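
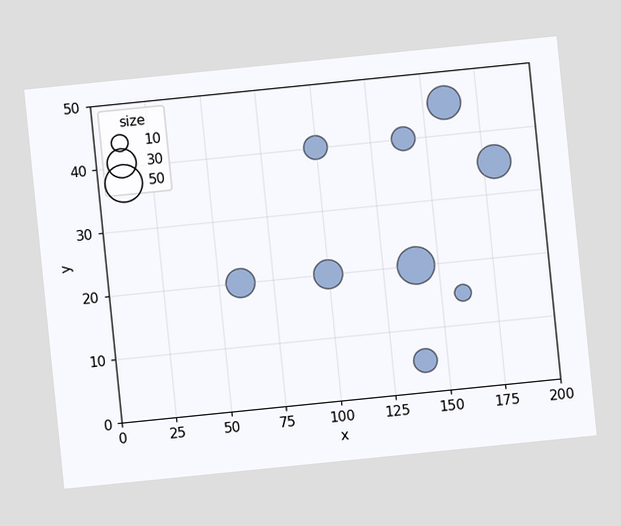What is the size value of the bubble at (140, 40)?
The chart is tilted about 6° counter-clockwise. Matching the bubble at (140, 40) against the size legend gives 20.

20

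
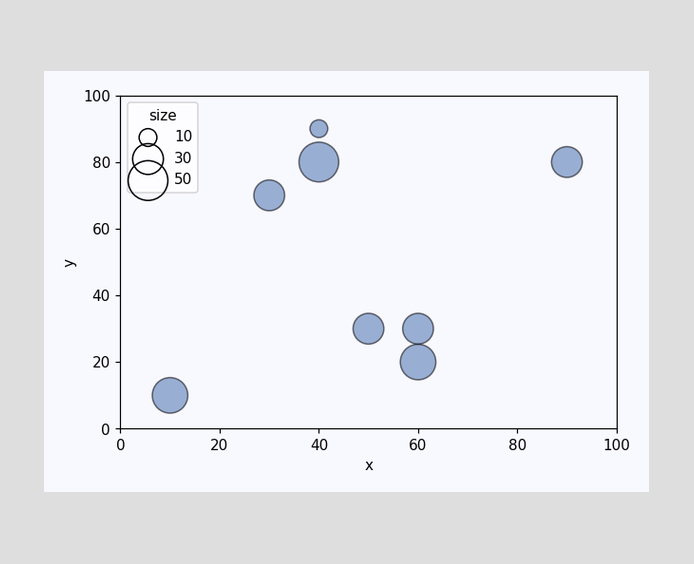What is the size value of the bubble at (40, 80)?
Matching the bubble at (40, 80) against the size legend gives 50.

50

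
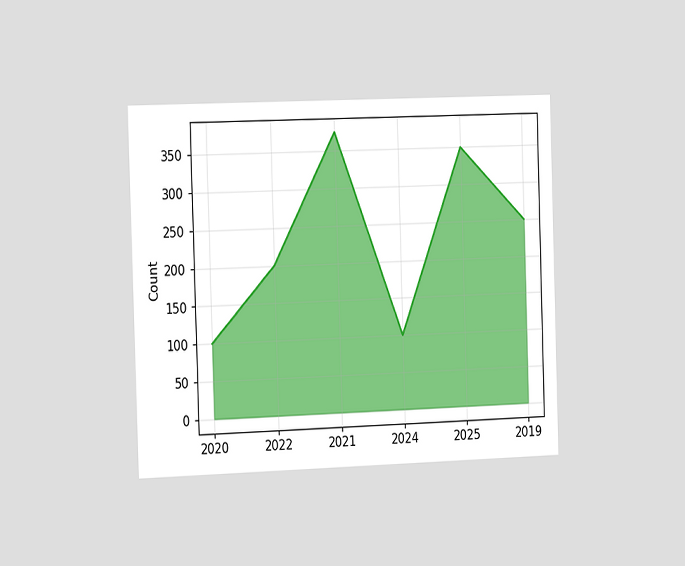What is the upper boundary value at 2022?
The chart is viewed slightly from the left. At 2022 the upper boundary is at 200.

200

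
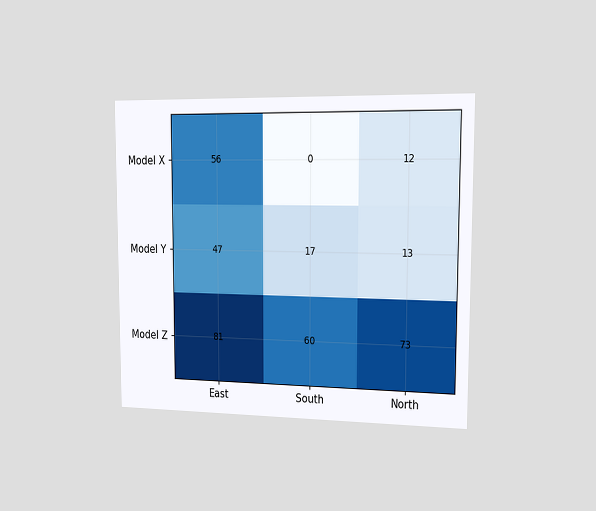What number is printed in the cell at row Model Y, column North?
13

The chart is viewed slightly from the right. The (Model Y, North) cell reads 13.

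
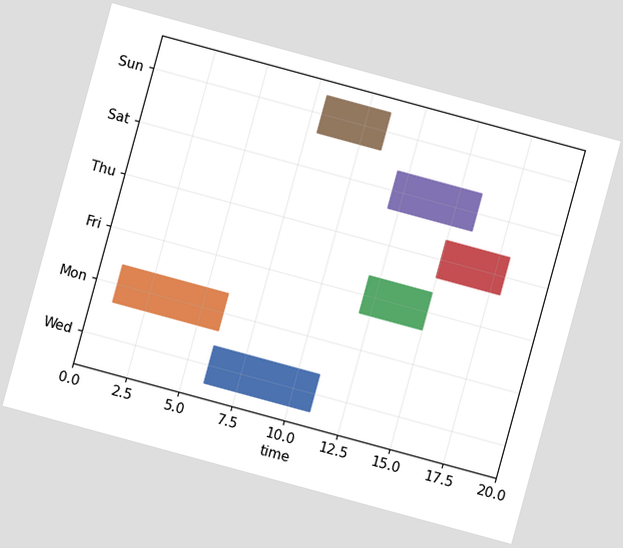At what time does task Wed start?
The chart is tilted about 15° clockwise. The Wed bar begins at t=6.

6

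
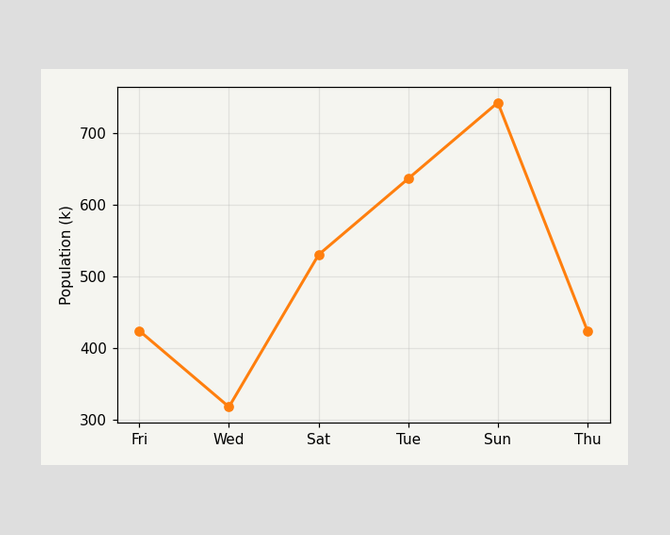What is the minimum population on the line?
318k

The lowest point is at Wed, and reading across to the y-axis gives 318k.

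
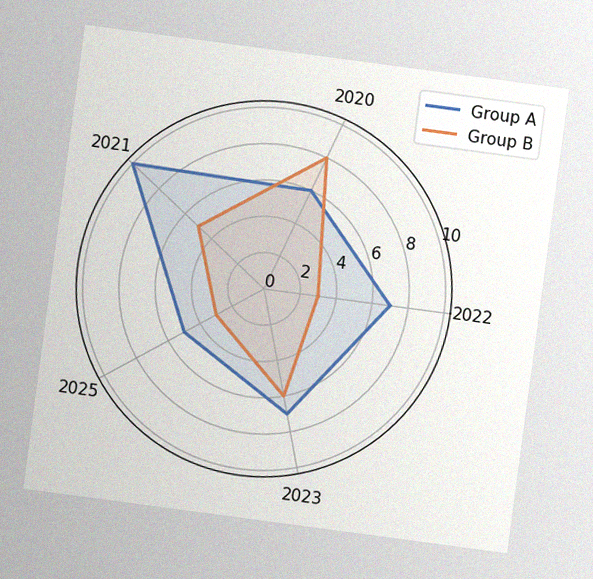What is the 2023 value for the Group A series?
7

The chart is tilted about 8° clockwise, with some photo noise. On the 2023 axis, Group A reaches 7.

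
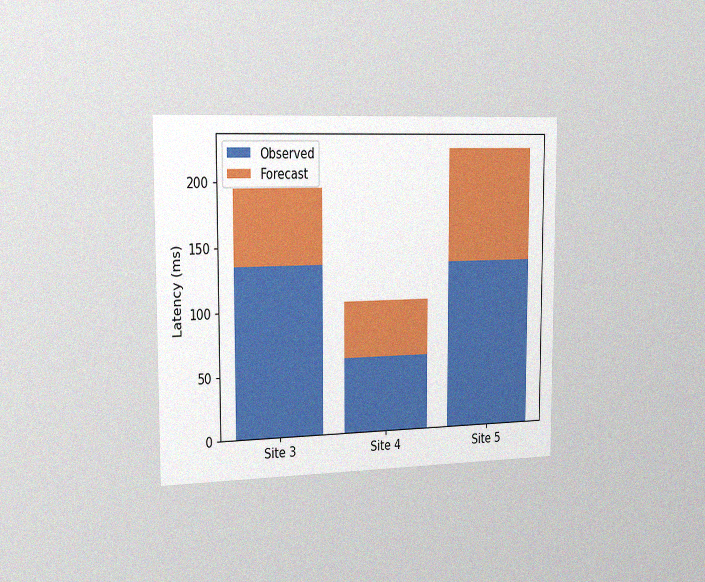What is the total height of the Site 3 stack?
195ms

The chart is viewed slightly from the left, with some photo noise. The Site 3 stack's top reaches 195ms on the y-axis.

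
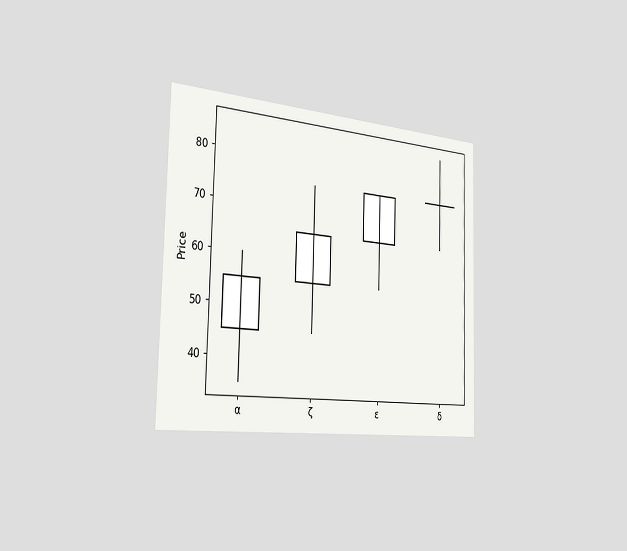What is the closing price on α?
The chart is viewed slightly from the left. The α candle closes at 55.

55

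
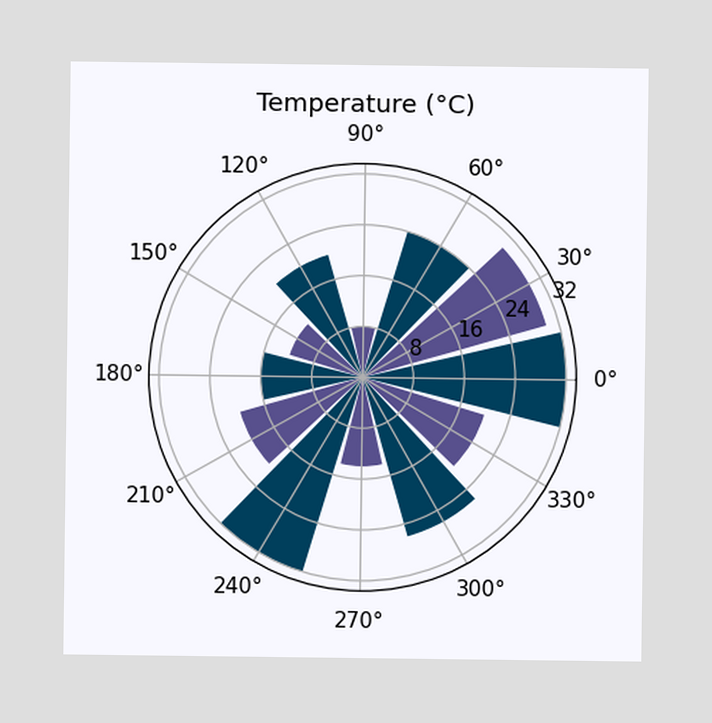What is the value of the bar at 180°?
16°C

The bar at 180° reaches 16°C on the radial axis.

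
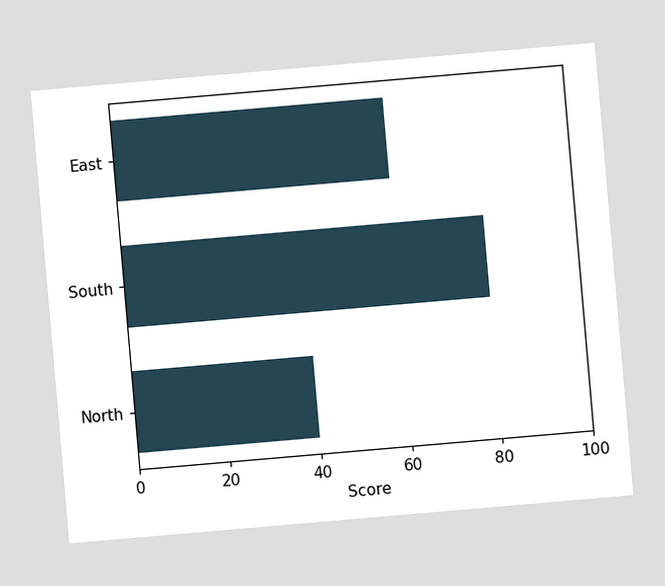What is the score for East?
60

The chart is tilted about 5° counter-clockwise. Reading along the chart's x-axis, the East bar reaches 60.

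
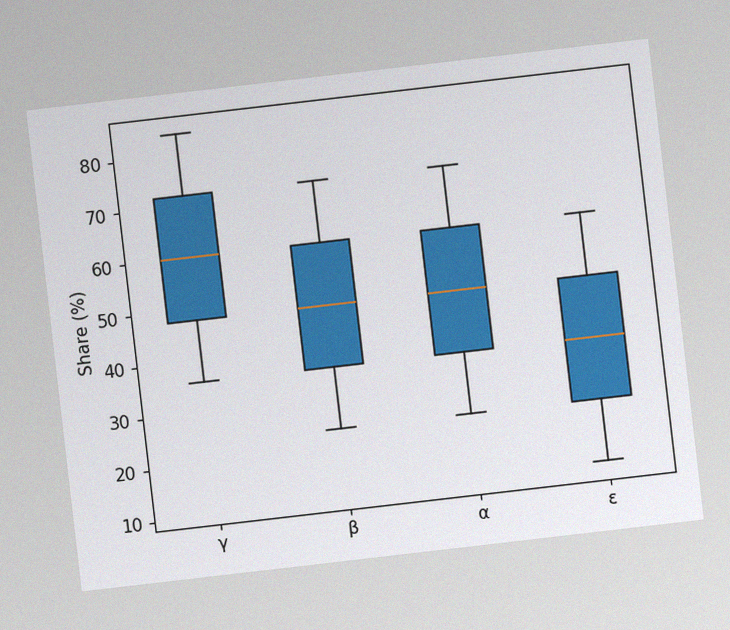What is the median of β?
The chart is tilted about 7° counter-clockwise, with some photo noise. The median line in the β box sits at 48%.

48%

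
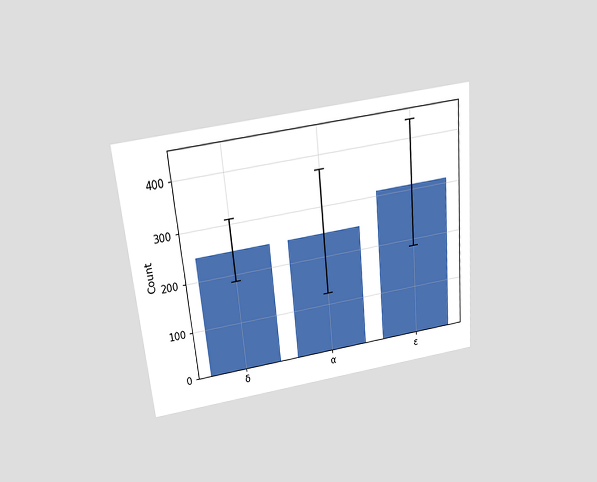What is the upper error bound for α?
The chart is tilted about 5° counter-clockwise and viewed slightly from above. The α bar's upper whisker reaches 372.

372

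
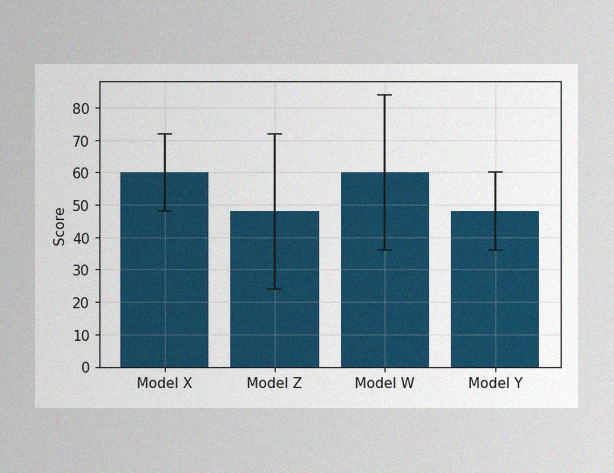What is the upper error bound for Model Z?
The image has some photo noise and uneven lighting. The Model Z bar's upper whisker reaches 72.

72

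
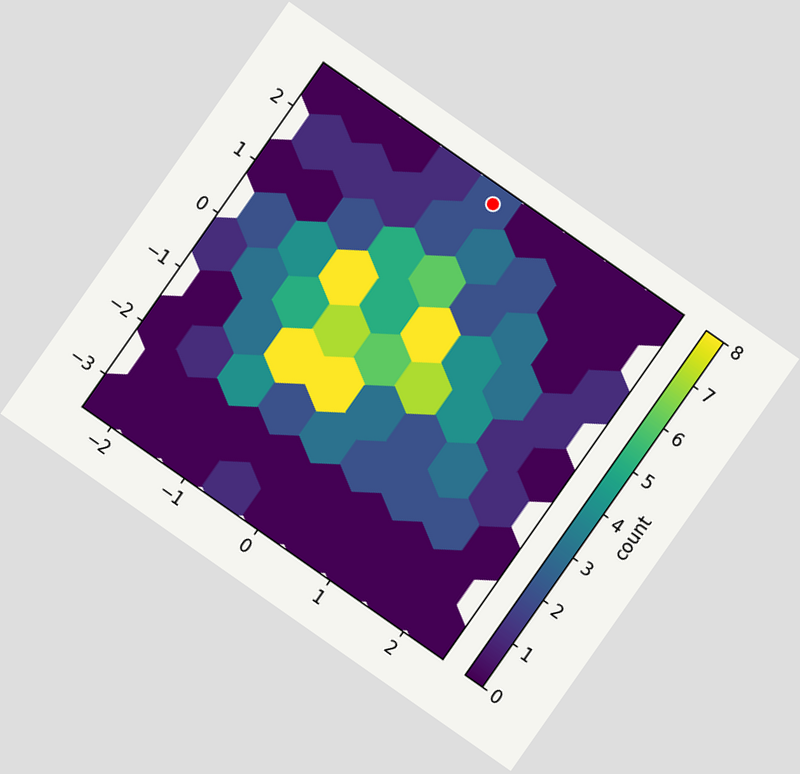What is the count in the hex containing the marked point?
2

The chart is tilted about 35° clockwise. The marked hex reads 2 on the colorbar.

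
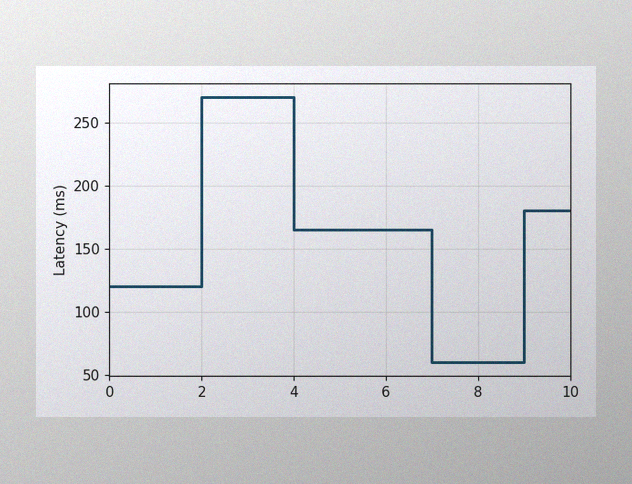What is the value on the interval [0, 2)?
The image has some photo noise and uneven lighting. On [0, 2) the step sits at 120ms.

120ms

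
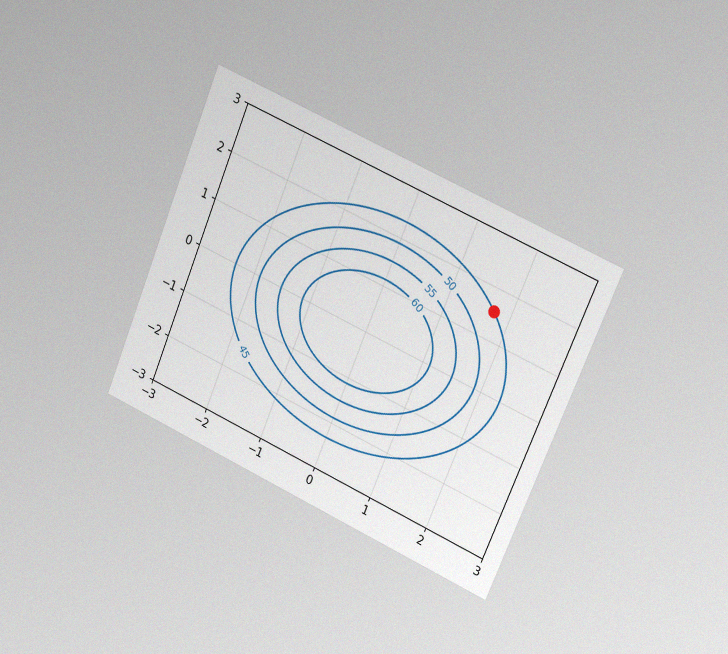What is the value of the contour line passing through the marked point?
45

The chart is tilted about 23° clockwise and viewed slightly from the right, with some photo noise. The marked point sits on the contour labelled 45.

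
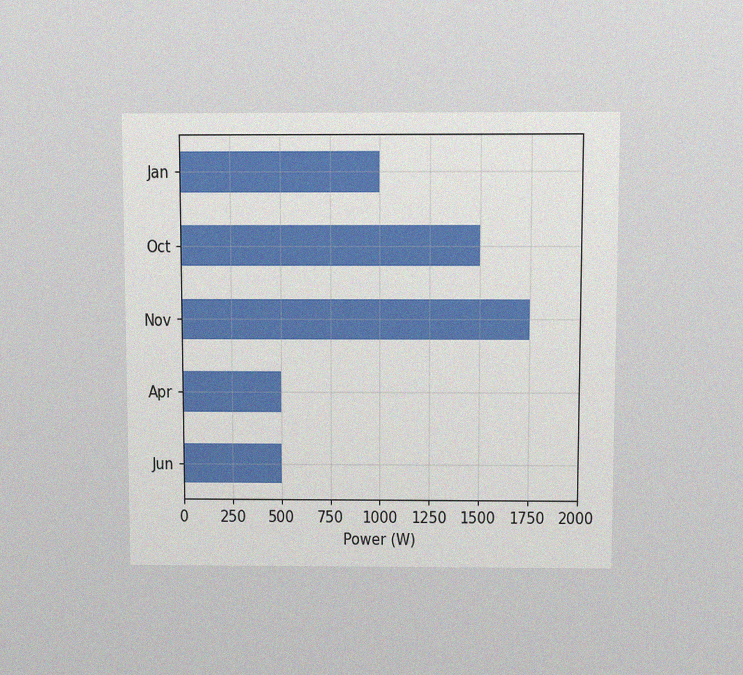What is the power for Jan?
The chart is viewed slightly from above, with some photo noise. Reading along the chart's x-axis, the Jan bar reaches 1000W.

1000W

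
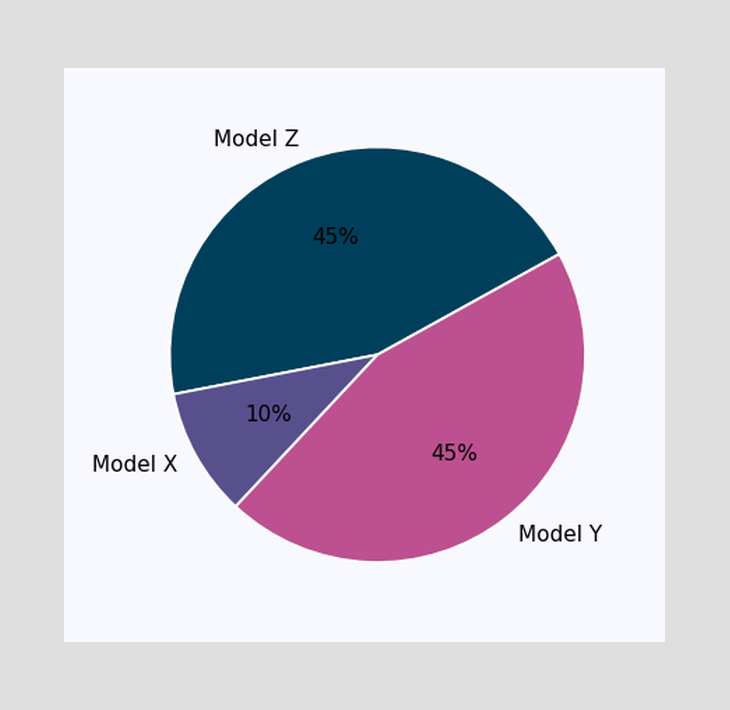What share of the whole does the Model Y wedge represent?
The Model Y slice takes up 45% of the pie.

45%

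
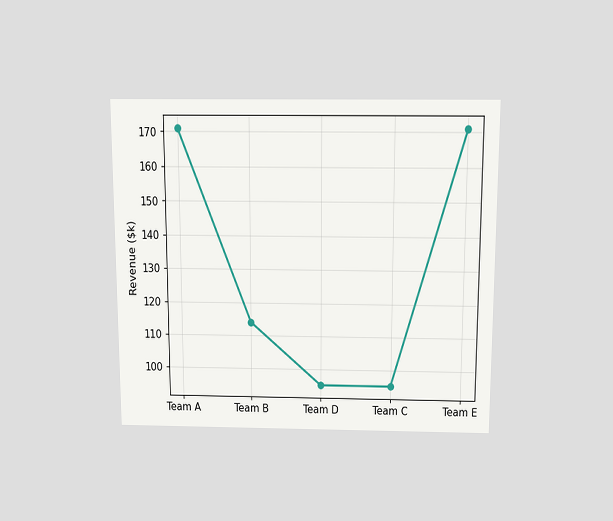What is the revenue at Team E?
$171k

The chart is viewed slightly from above. At Team E, the line is at $171k.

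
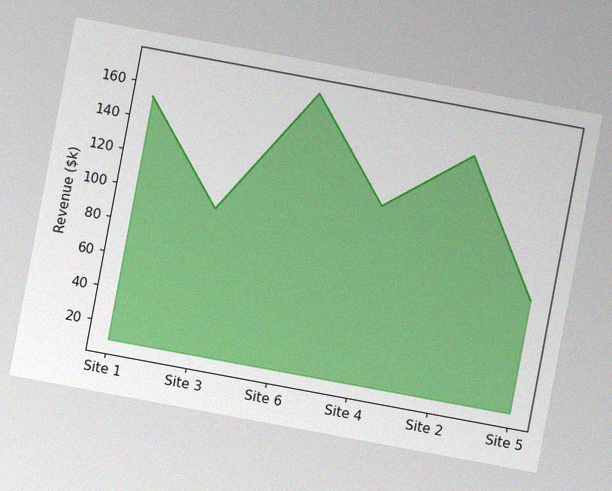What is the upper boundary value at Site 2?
$152k

The chart is tilted about 11° clockwise, with some photo noise. At Site 2 the upper boundary is at $152k.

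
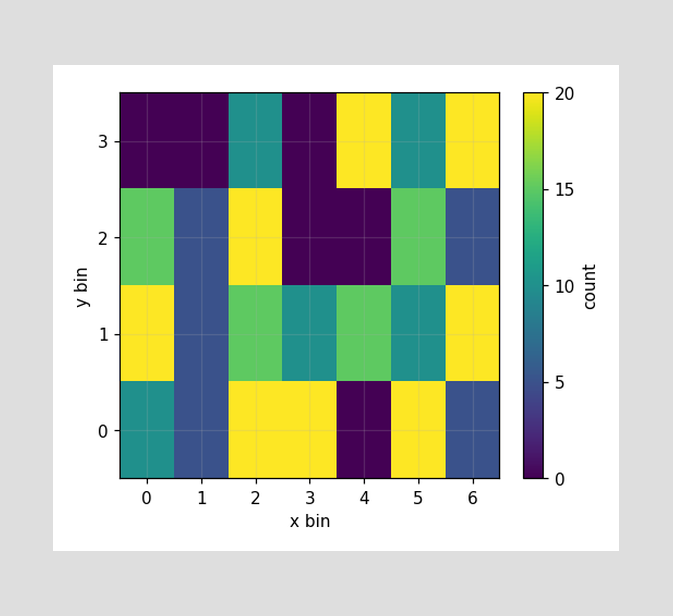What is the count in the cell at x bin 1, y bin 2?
5

Matching the cell (1, 2) against the colorbar gives 5.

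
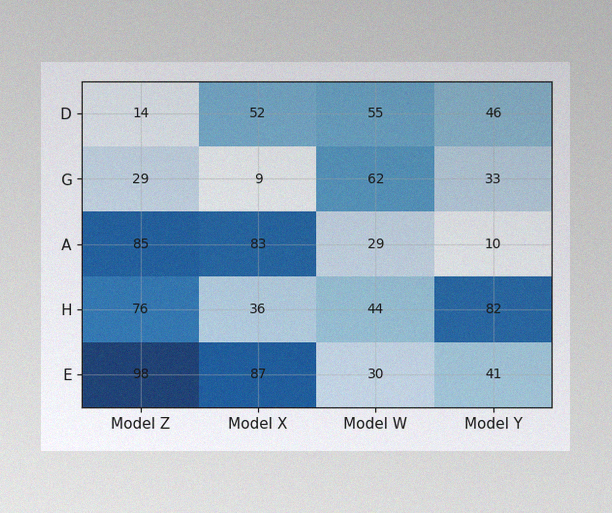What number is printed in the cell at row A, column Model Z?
The image has some photo noise and uneven lighting. The (A, Model Z) cell reads 85.

85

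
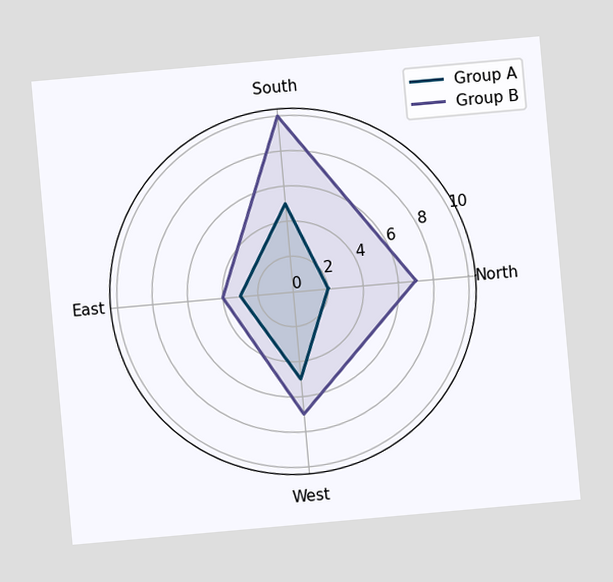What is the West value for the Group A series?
The chart is tilted about 5° counter-clockwise. On the West axis, Group A reaches 5.

5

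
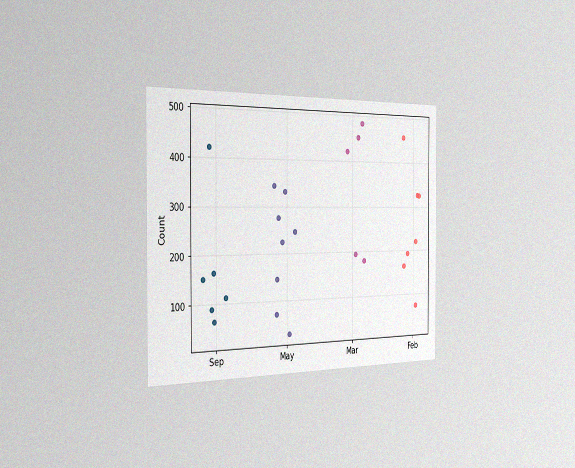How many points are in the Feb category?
The chart is viewed slightly from the left, with some photo noise. Counting the markers in the Feb column gives 7.

7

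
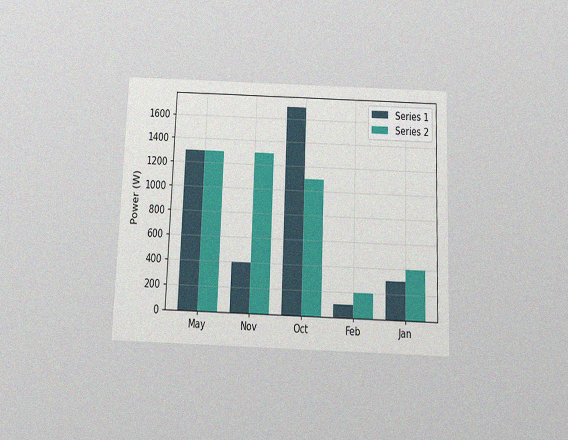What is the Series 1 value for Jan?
300W

The chart is tilted about 2° clockwise and viewed slightly from below, with some photo noise. The Series 1 bar at Jan reaches 300W on the y-axis.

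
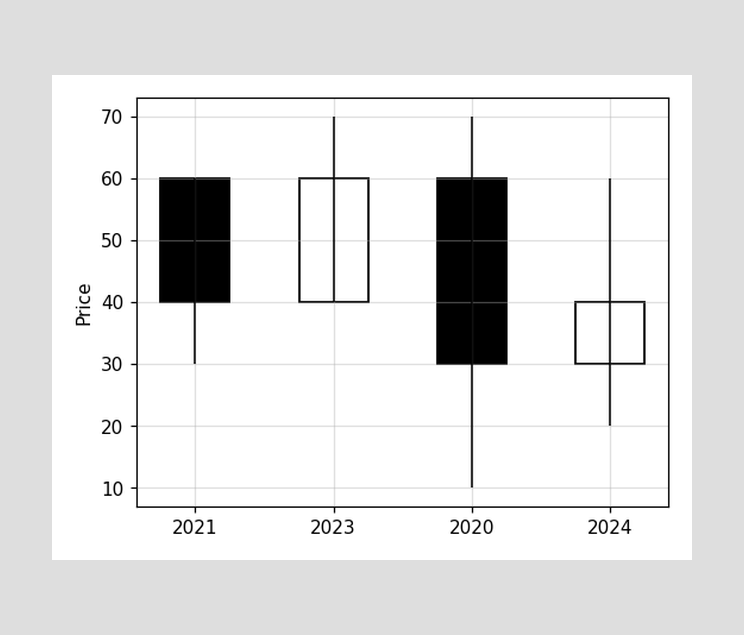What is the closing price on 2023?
60

The 2023 candle closes at 60.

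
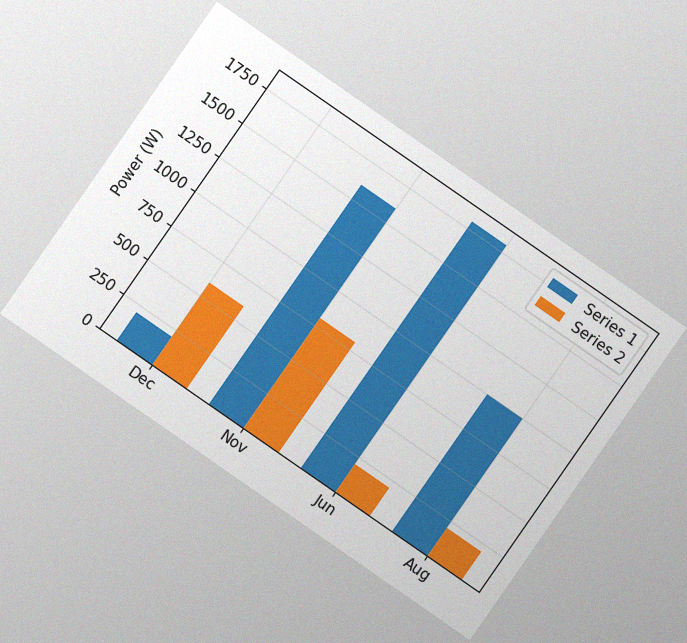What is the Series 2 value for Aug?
The chart is tilted about 35° clockwise, with some photo noise. The Series 2 bar at Aug reaches 200W on the y-axis.

200W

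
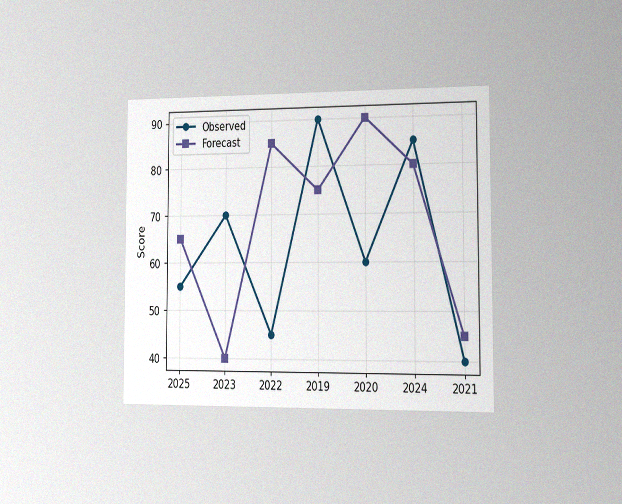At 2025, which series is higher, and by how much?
The chart is viewed slightly from the right, with some photo noise. At 2025, Forecast sits above the other line by 10.

Forecast, by 10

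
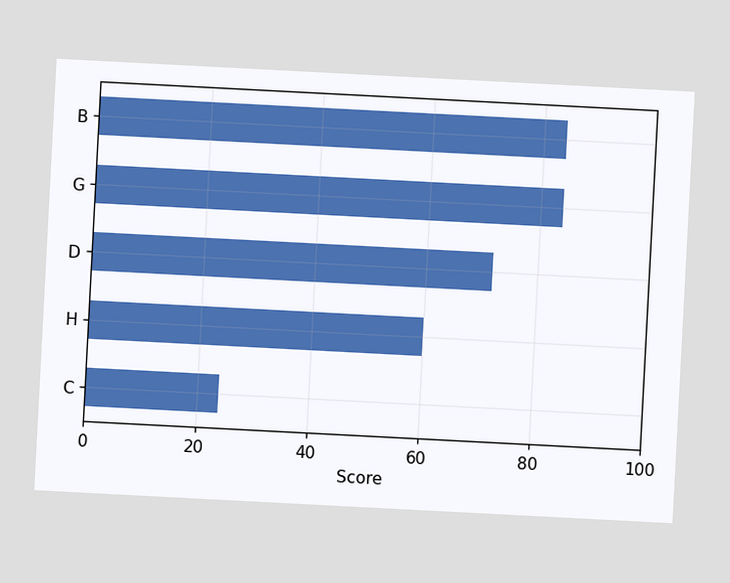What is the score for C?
24

The chart is tilted about 3° clockwise. Reading along the chart's x-axis, the C bar reaches 24.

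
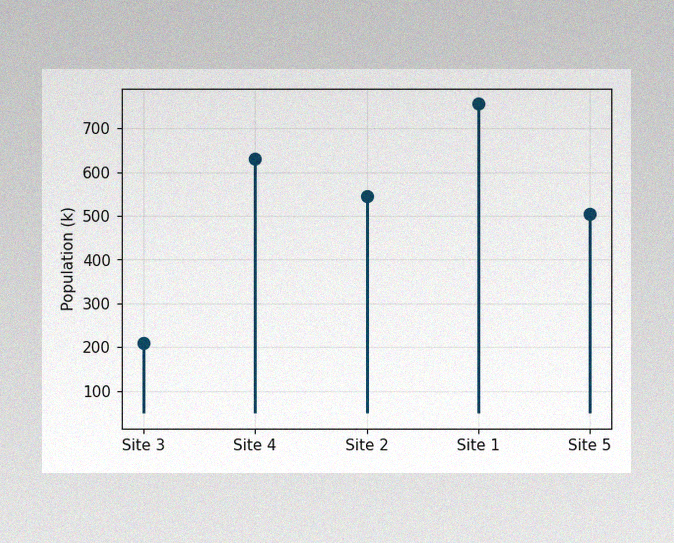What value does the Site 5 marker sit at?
504k

The image has some photo noise and uneven lighting. The Site 5 marker sits at 504k.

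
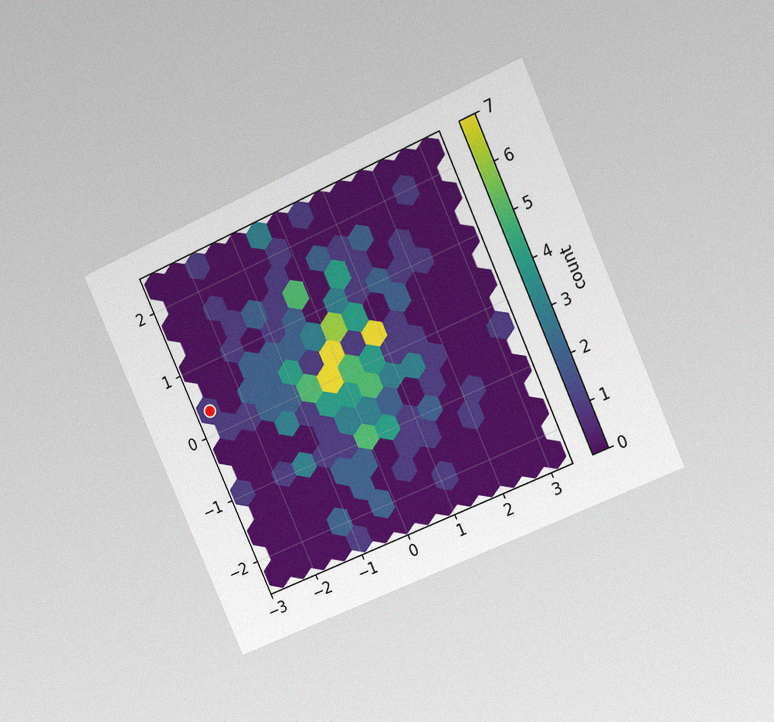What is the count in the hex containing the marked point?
The chart is tilted about 24° counter-clockwise and viewed at a slight angle, with some photo noise. The marked hex reads 1 on the colorbar.

1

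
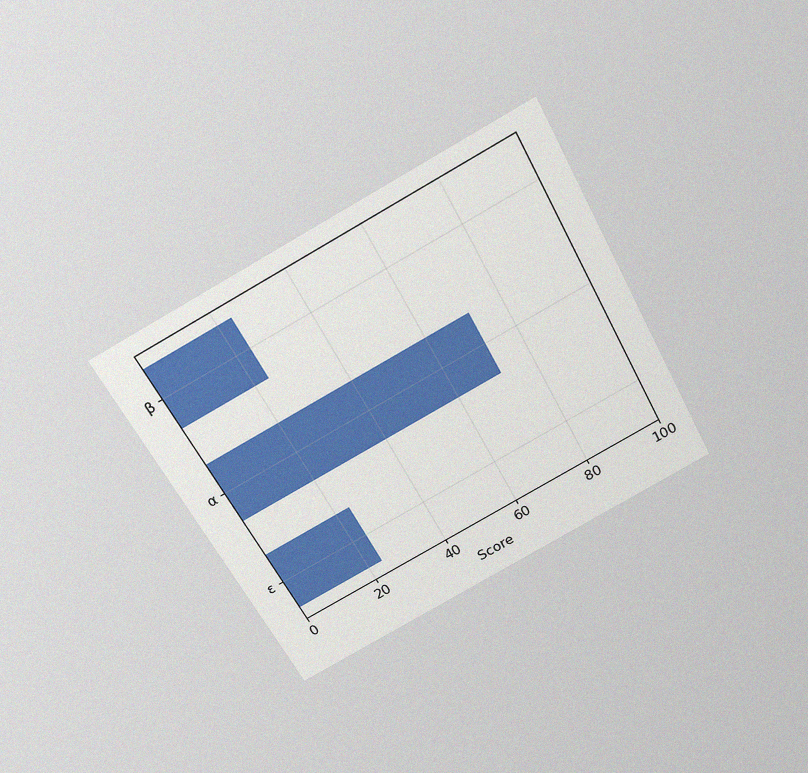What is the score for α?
The chart is tilted about 28° counter-clockwise and viewed slightly from above, with some photo noise. Reading along the chart's x-axis, the α bar reaches 72.

72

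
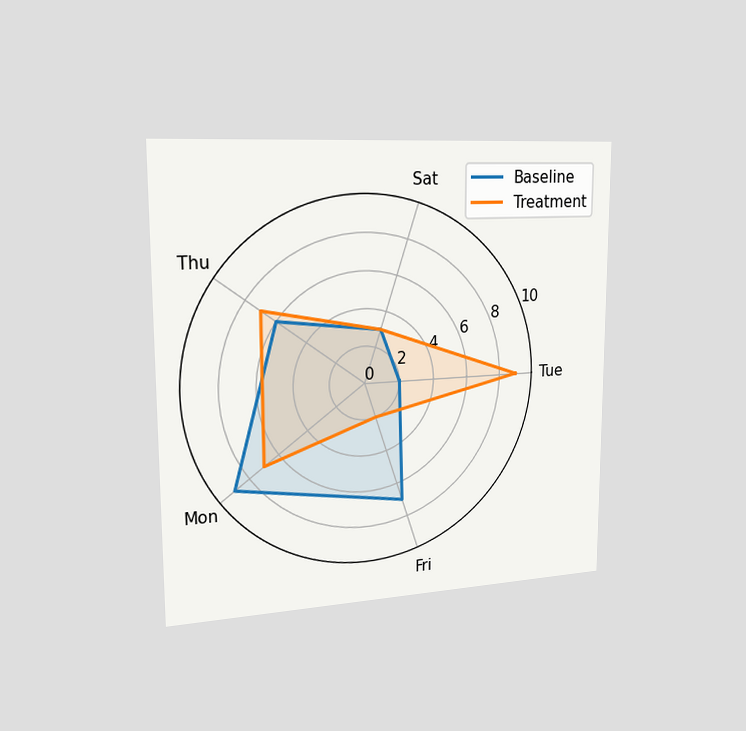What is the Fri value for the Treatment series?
2

The chart is viewed slightly from the left. On the Fri axis, Treatment reaches 2.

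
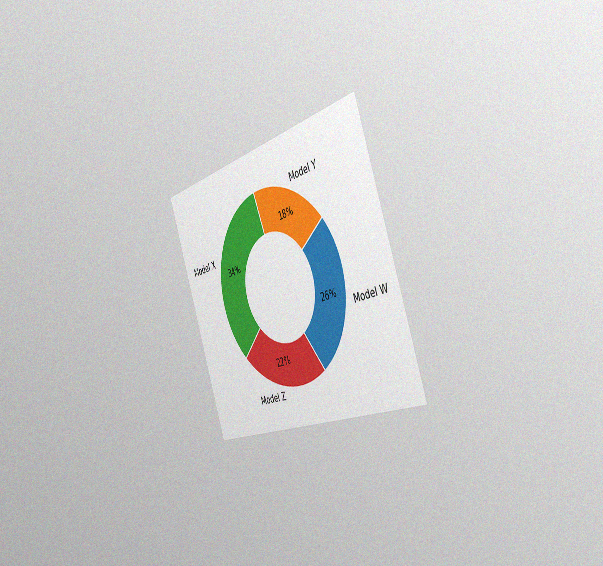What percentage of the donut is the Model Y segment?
The chart is tilted about 21° counter-clockwise and viewed slightly from the right, with some photo noise. The Model Y segment takes up 18% of the ring.

18%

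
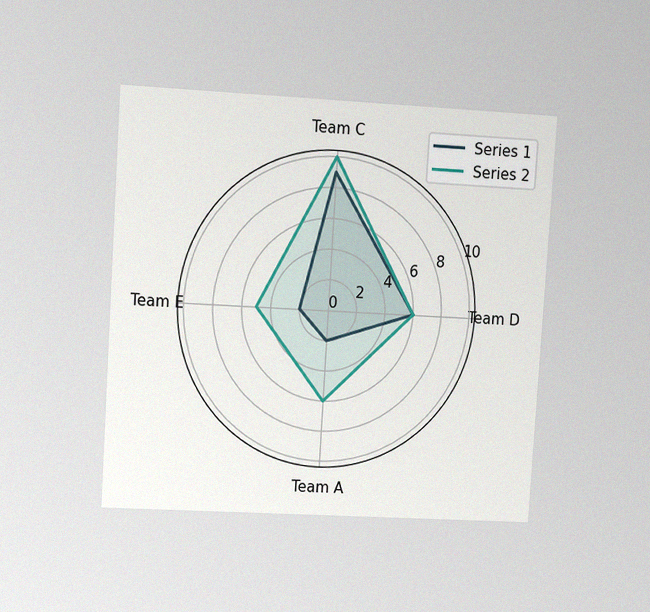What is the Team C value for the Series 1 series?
The chart is tilted about 4° clockwise and viewed at a slight angle, with some photo noise. On the Team C axis, Series 1 reaches 9.

9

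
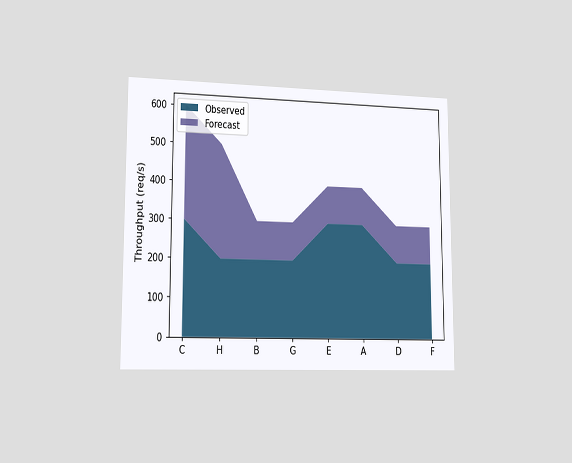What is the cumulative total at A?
The chart is viewed slightly from the left. The stacked total at A reaches 400req/s.

400req/s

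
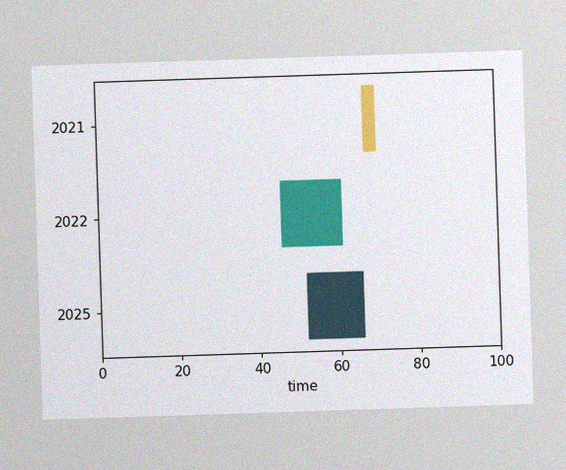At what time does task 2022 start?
46

The image has some photo noise and uneven lighting. The 2022 bar begins at t=46.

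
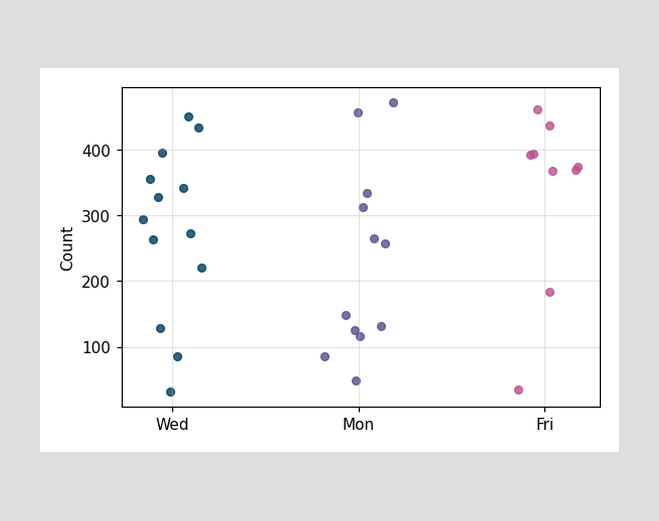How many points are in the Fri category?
Counting the markers in the Fri column gives 9.

9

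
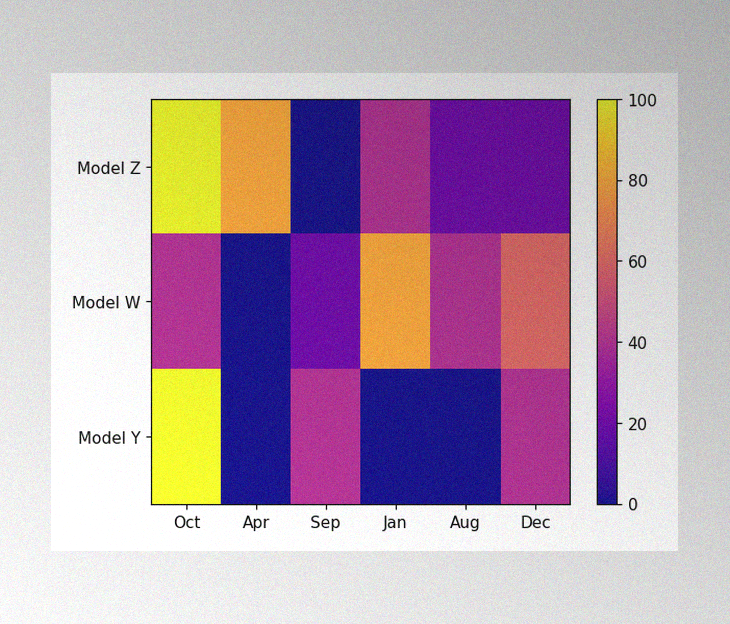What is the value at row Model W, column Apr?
The image has some photo noise and uneven lighting. Matching cell (Model W, Apr) against the colorbar gives 0.

0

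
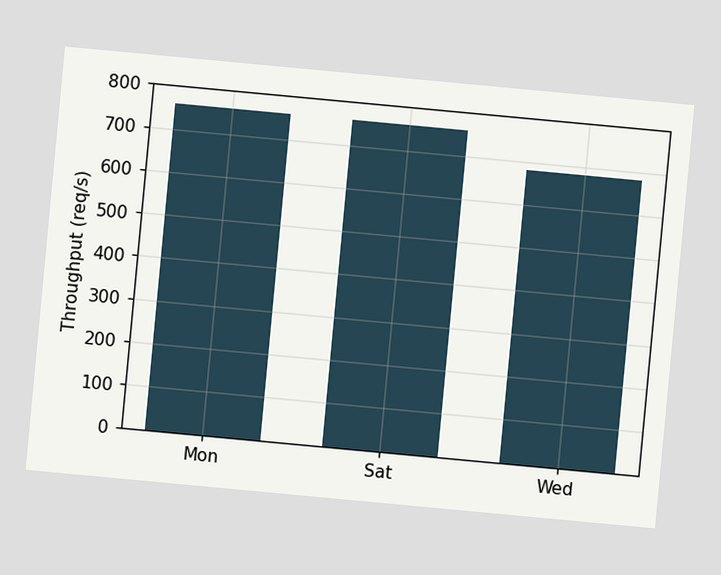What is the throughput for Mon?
The chart is tilted about 5° clockwise. Reading along the chart's y-axis, the Mon bar reaches 760req/s.

760req/s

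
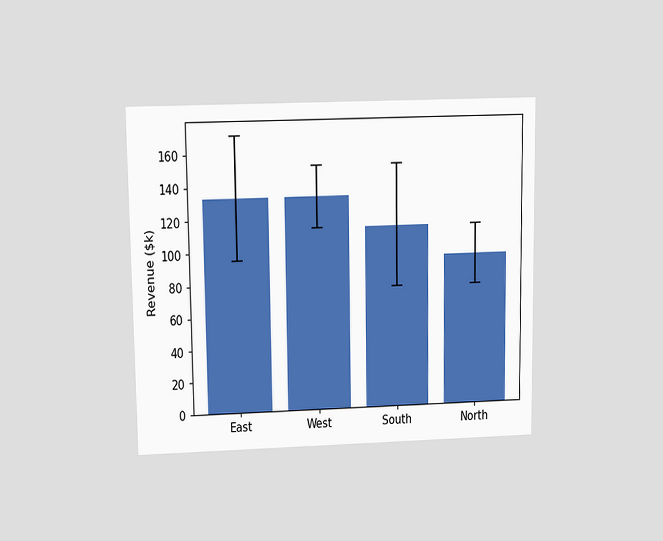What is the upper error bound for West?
$152k

The chart is viewed slightly from above. The West bar's upper whisker reaches $152k.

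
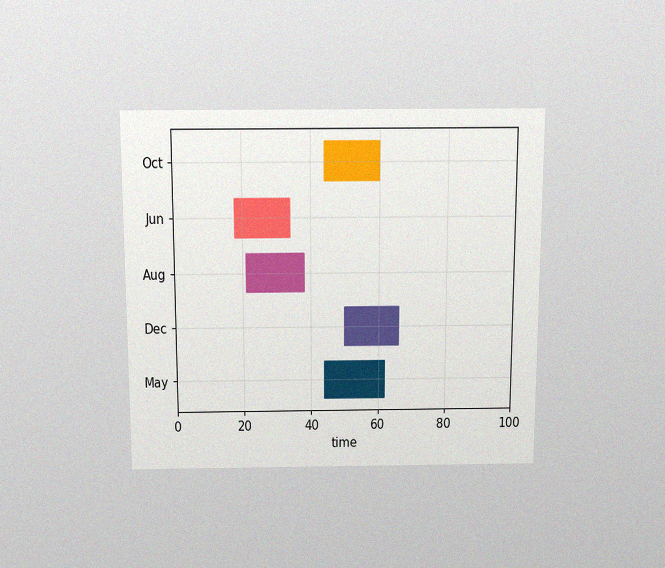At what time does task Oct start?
The chart is viewed slightly from above, with some photo noise. The Oct bar begins at t=44.

44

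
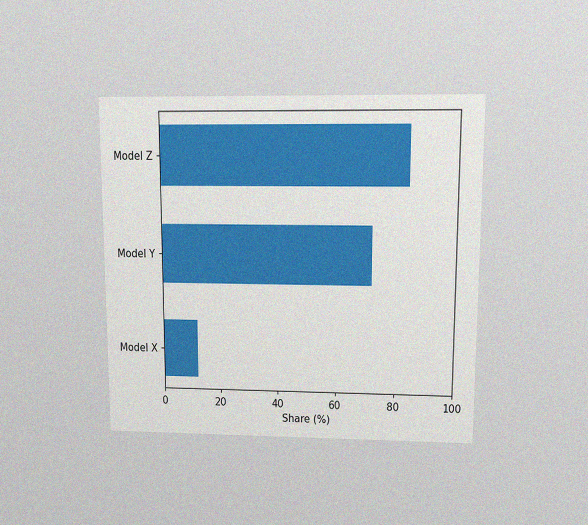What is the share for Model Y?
72%

The chart is viewed at a slight angle, with some photo noise. Reading along the chart's x-axis, the Model Y bar reaches 72%.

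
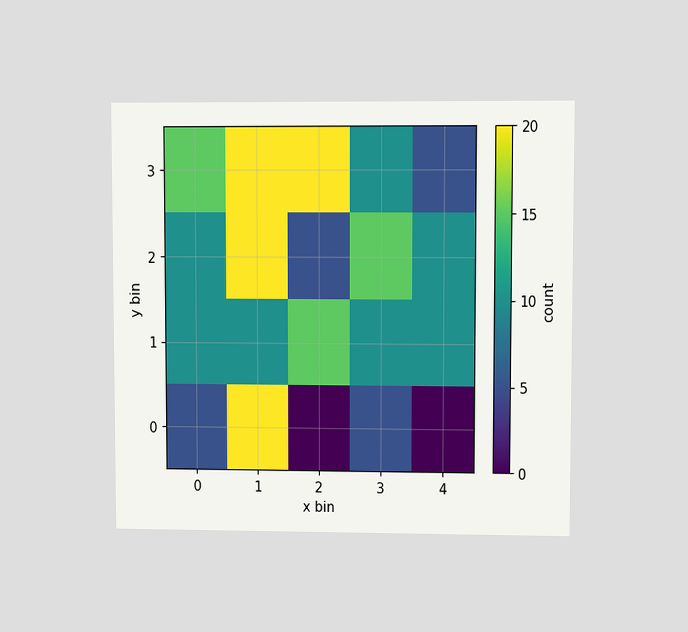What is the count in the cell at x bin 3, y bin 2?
The chart is viewed at a slight angle. Matching the cell (3, 2) against the colorbar gives 15.

15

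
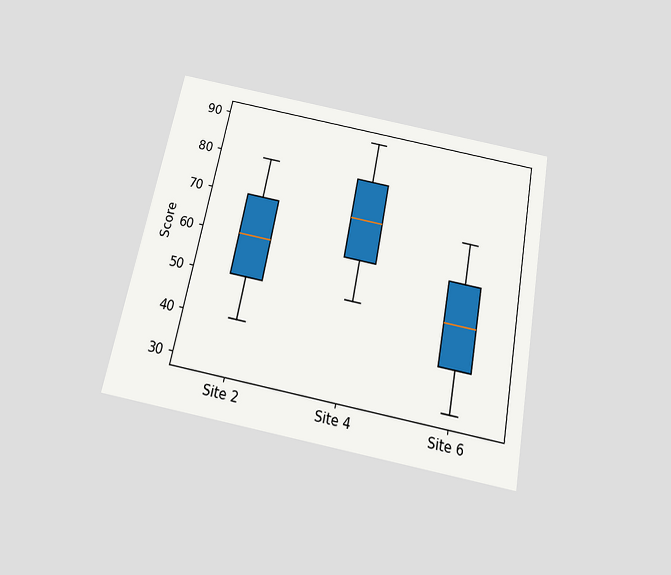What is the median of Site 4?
70

The chart is tilted about 11° clockwise and viewed slightly from below. The median line in the Site 4 box sits at 70.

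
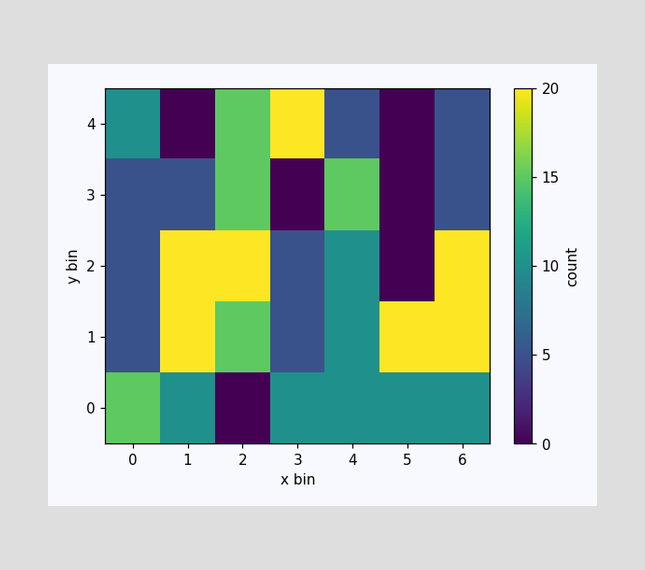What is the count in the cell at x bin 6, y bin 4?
Matching the cell (6, 4) against the colorbar gives 5.

5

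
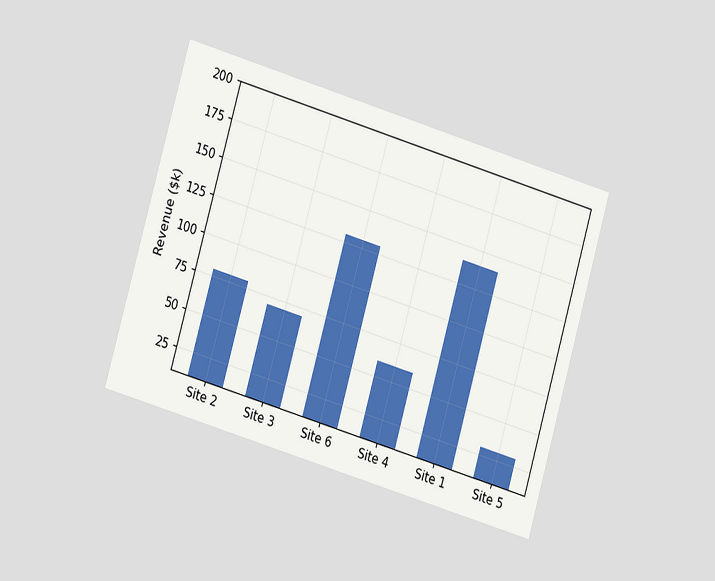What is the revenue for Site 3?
The chart is tilted about 16° clockwise and viewed at a slight angle. Reading along the chart's y-axis, the Site 3 bar reaches $70k.

$70k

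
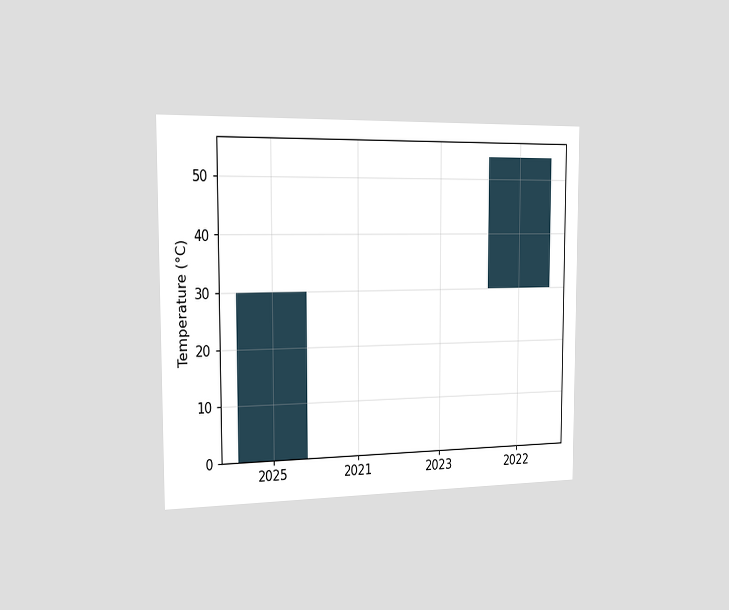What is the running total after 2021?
30°C

The chart is viewed slightly from the left. After 2021 the running total reaches 30°C.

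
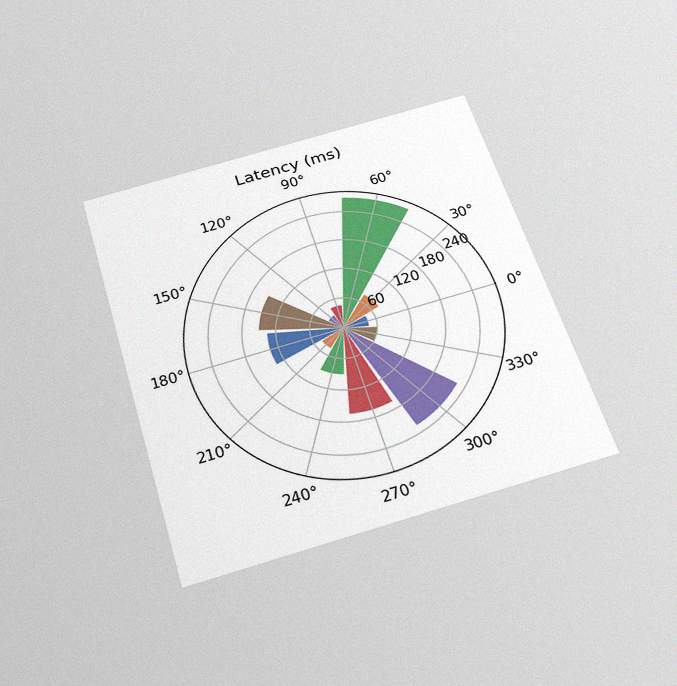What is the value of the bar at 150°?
The chart is tilted about 17° counter-clockwise and viewed slightly from below, with some photo noise. The bar at 150° reaches 150ms on the radial axis.

150ms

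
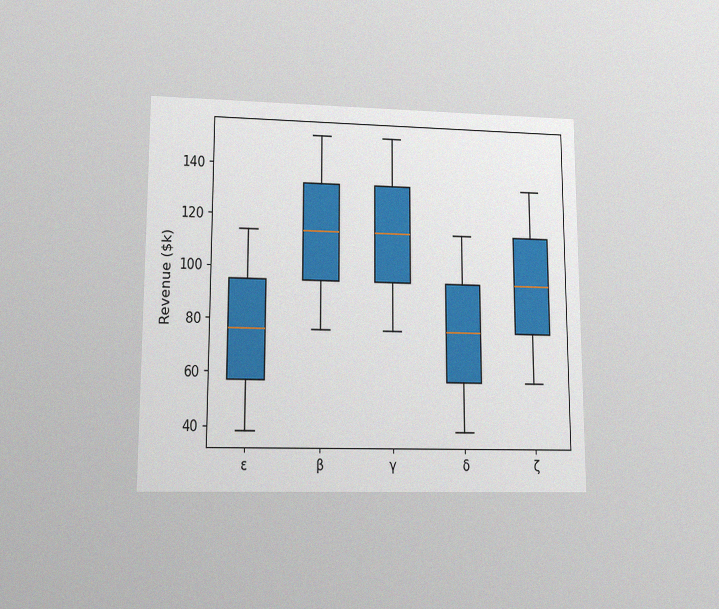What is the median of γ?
$114k

The chart is viewed at a slight angle, with some photo noise. The median line in the γ box sits at $114k.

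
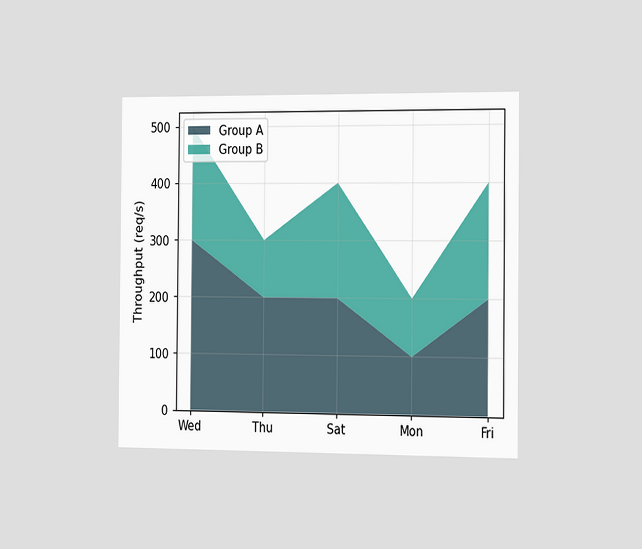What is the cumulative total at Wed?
The chart is viewed slightly from the right. The stacked total at Wed reaches 500req/s.

500req/s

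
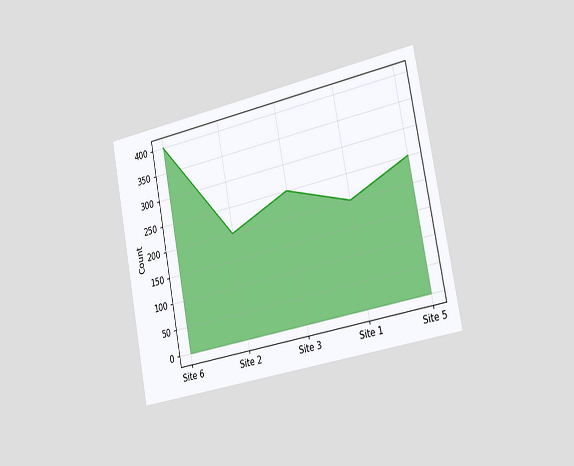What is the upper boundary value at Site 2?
The chart is tilted about 11° counter-clockwise and viewed slightly from the right. At Site 2 the upper boundary is at 200.

200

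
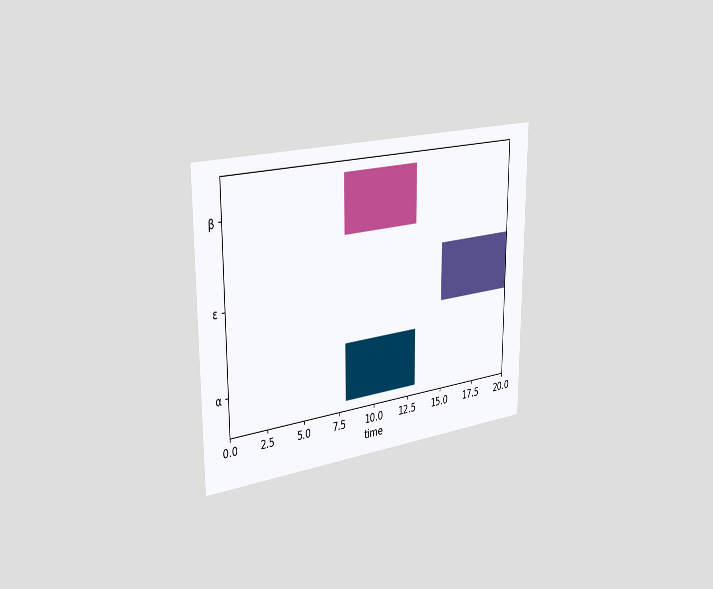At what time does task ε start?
15

The chart is viewed slightly from the left. The ε bar begins at t=15.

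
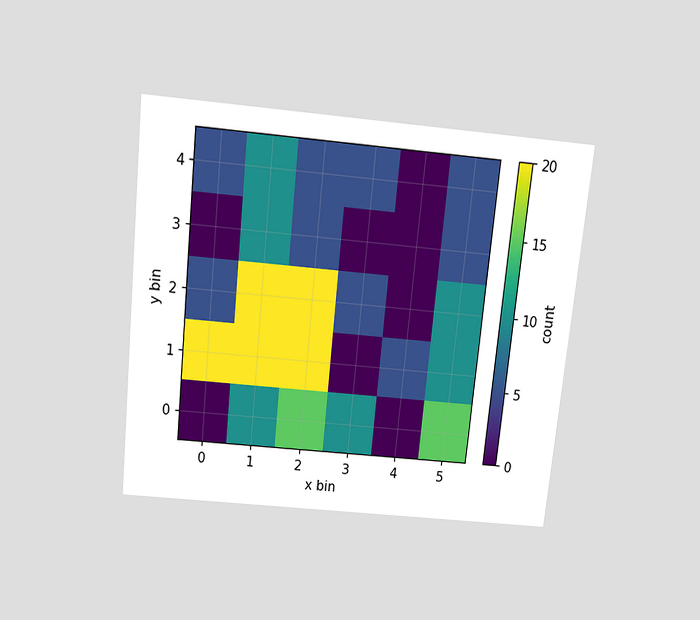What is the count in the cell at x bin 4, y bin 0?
0

The chart is tilted about 6° clockwise and viewed slightly from above. Matching the cell (4, 0) against the colorbar gives 0.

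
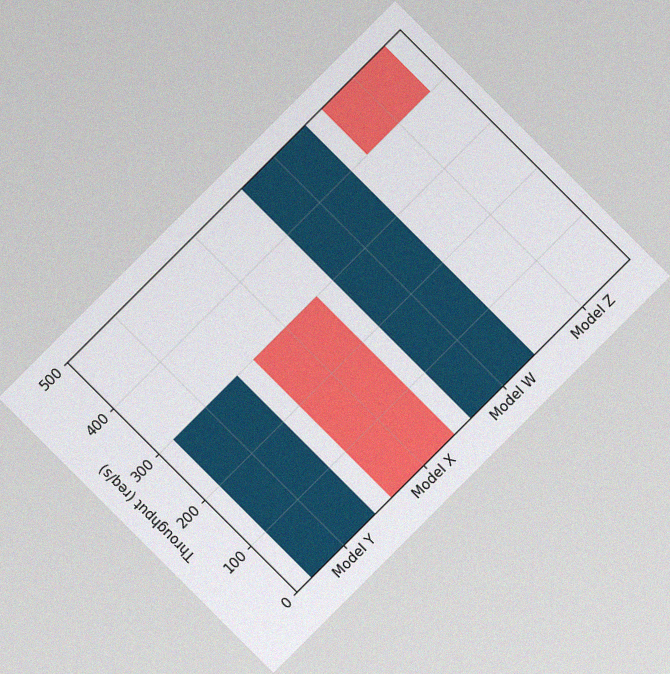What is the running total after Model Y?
The chart is tilted about 45° counter-clockwise, with some photo noise. After Model Y the running total reaches 300req/s.

300req/s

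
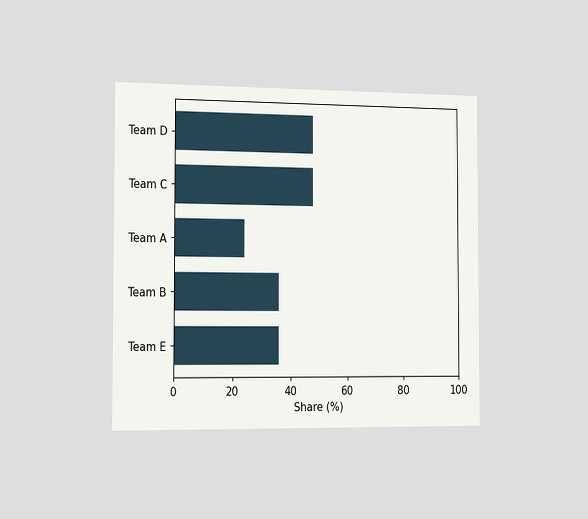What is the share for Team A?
The chart is viewed slightly from the left. Reading along the chart's x-axis, the Team A bar reaches 24%.

24%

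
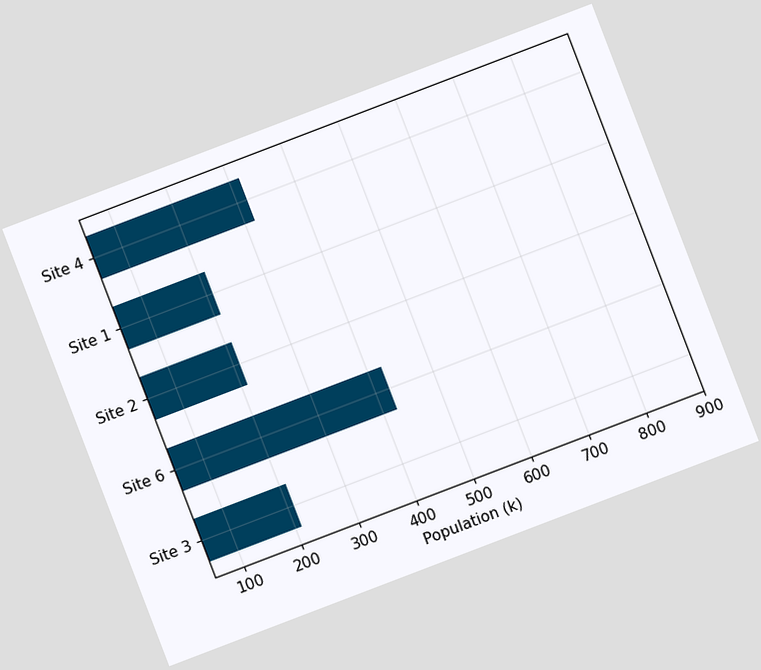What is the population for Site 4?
318k

The chart is tilted about 21° counter-clockwise. Reading along the chart's x-axis, the Site 4 bar reaches 318k.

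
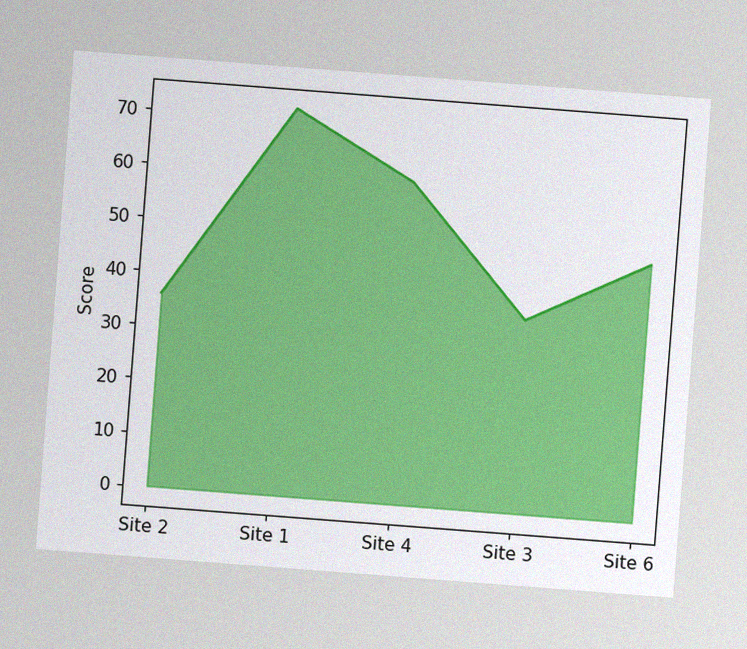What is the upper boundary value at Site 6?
The chart is tilted about 4° clockwise, with some photo noise. At Site 6 the upper boundary is at 48.

48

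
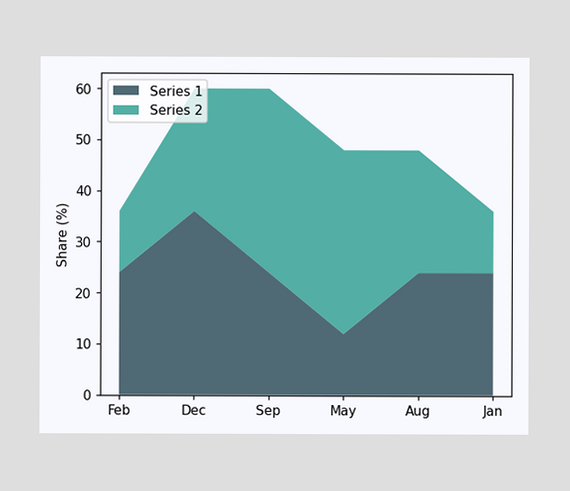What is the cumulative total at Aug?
The stacked total at Aug reaches 48%.

48%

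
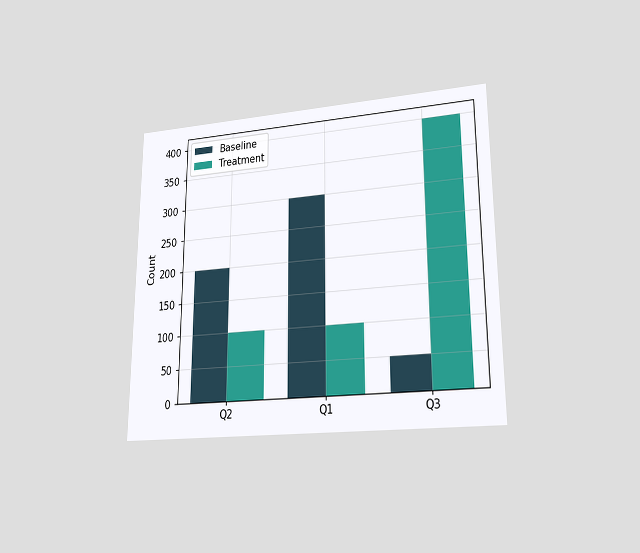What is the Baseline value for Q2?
The chart is viewed at a slight angle. The Baseline bar at Q2 reaches 200 on the y-axis.

200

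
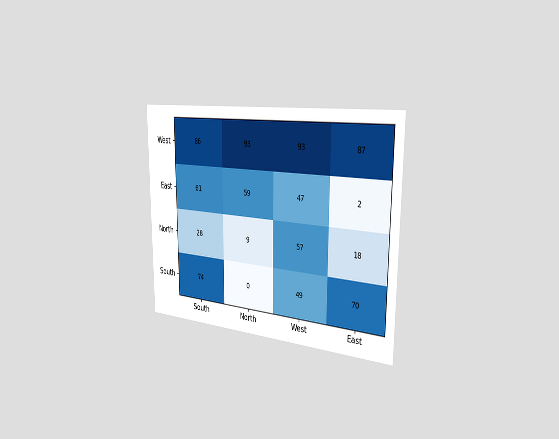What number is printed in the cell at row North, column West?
The chart is viewed slightly from the right. The (North, West) cell reads 57.

57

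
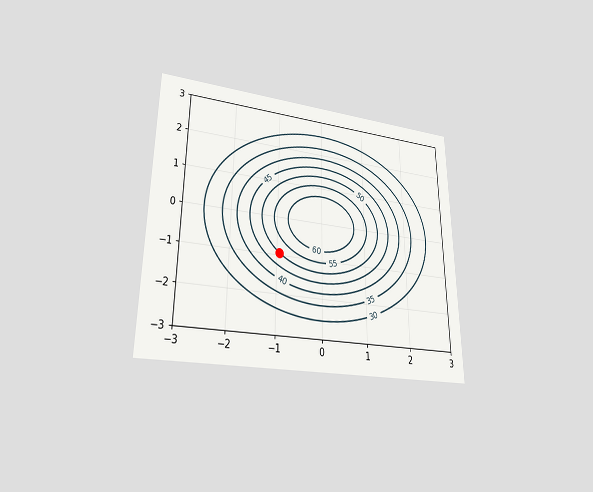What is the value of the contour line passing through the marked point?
50

The chart is viewed at a slight angle. The marked point sits on the contour labelled 50.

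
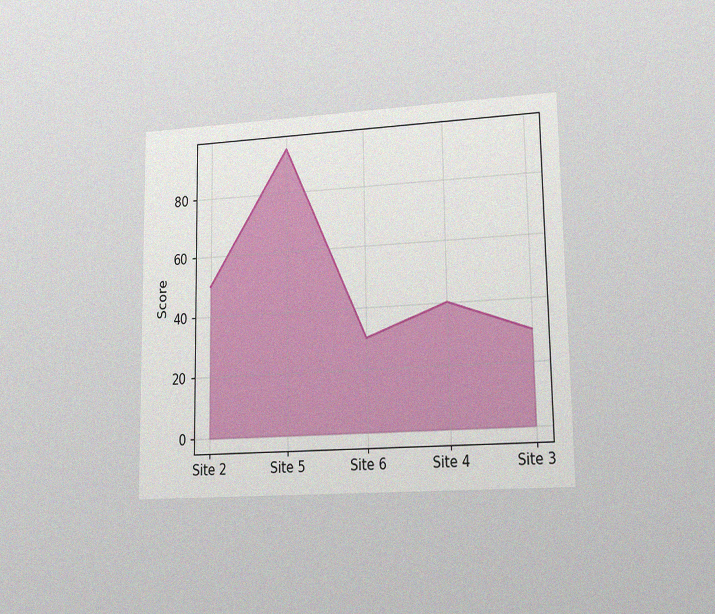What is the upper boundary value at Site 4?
40

The chart is viewed at a slight angle, with some photo noise. At Site 4 the upper boundary is at 40.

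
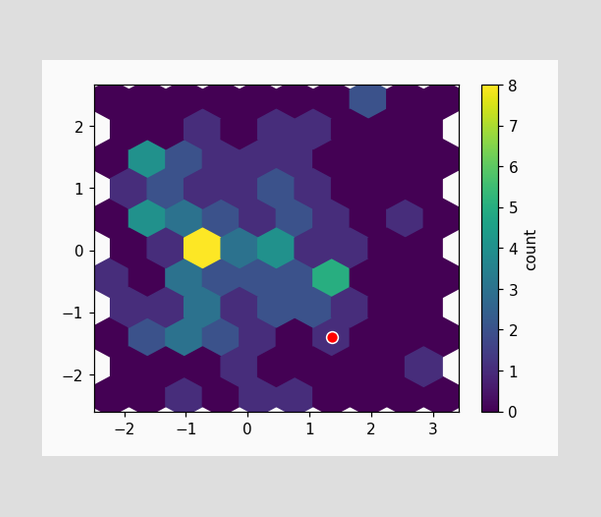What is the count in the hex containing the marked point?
The marked hex reads 1 on the colorbar.

1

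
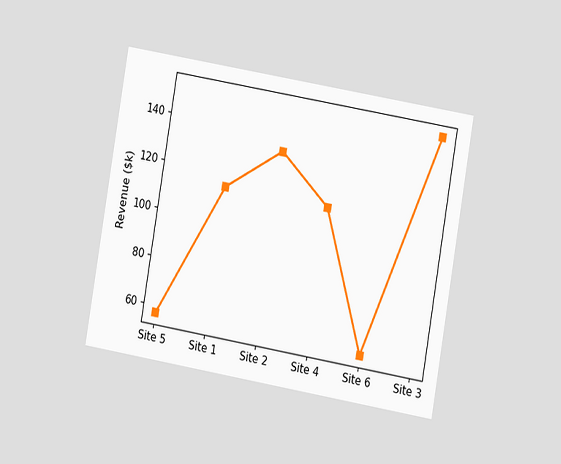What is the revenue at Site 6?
The chart is tilted about 10° clockwise and viewed at a slight angle. At Site 6, the line is at $57k.

$57k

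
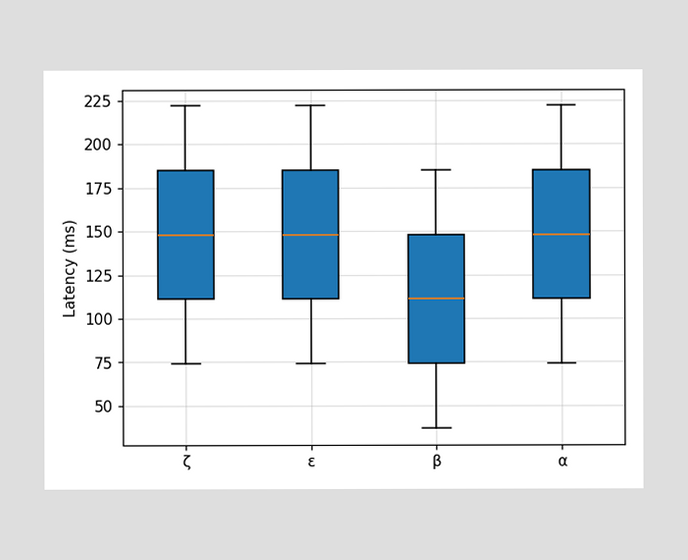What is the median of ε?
The median line in the ε box sits at 148ms.

148ms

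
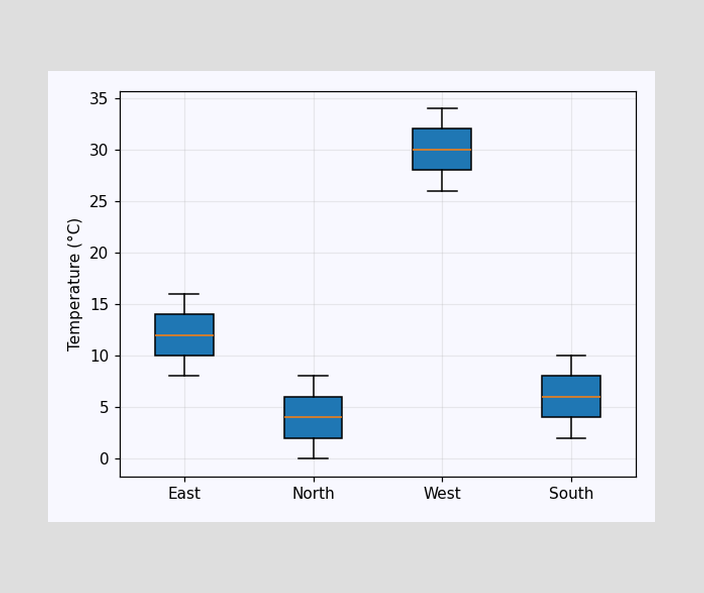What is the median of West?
30°C

The median line in the West box sits at 30°C.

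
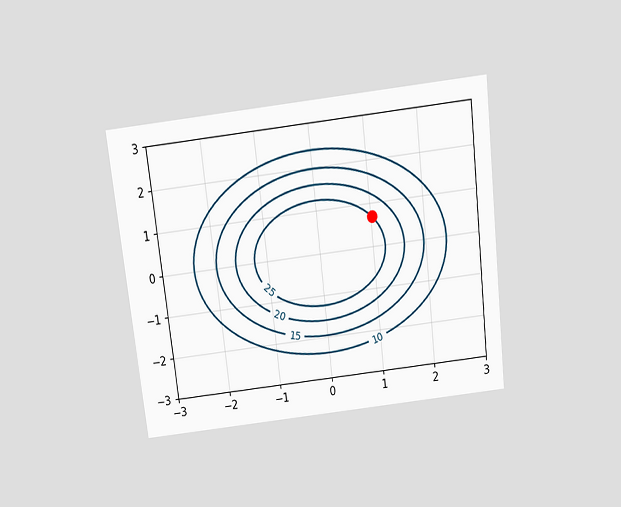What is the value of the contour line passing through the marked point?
The chart is tilted about 7° counter-clockwise and viewed slightly from above. The marked point sits on the contour labelled 25.

25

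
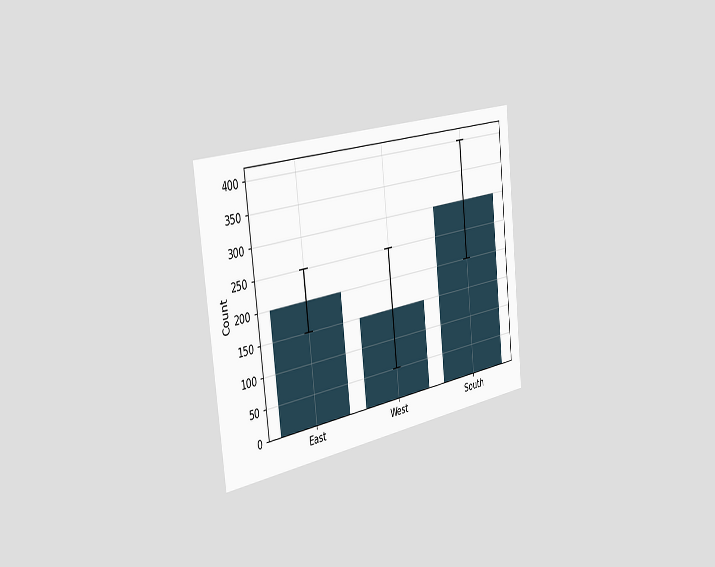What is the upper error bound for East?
250

The chart is tilted about 6° counter-clockwise and viewed slightly from the left. The East bar's upper whisker reaches 250.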